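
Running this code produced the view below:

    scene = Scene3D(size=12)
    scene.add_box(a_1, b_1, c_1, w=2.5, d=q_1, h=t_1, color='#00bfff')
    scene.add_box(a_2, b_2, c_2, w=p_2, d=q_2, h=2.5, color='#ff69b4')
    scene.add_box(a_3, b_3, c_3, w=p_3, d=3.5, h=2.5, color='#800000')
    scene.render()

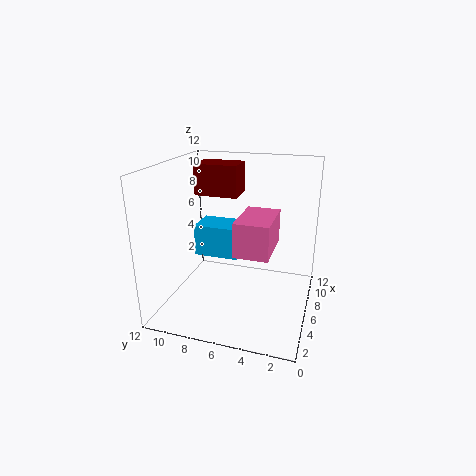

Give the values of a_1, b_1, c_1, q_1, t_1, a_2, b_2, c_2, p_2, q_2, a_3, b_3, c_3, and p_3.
a_1 = 4; b_1 = 5.5; c_1 = 5; q_1 = 3.5; t_1 = 2.5; a_2 = 1.5; b_2 = 2.5; c_2 = 6.5; p_2 = 4; q_2 = 2.5; a_3 = 5.5; b_3 = 6; c_3 = 9.5; p_3 = 2.5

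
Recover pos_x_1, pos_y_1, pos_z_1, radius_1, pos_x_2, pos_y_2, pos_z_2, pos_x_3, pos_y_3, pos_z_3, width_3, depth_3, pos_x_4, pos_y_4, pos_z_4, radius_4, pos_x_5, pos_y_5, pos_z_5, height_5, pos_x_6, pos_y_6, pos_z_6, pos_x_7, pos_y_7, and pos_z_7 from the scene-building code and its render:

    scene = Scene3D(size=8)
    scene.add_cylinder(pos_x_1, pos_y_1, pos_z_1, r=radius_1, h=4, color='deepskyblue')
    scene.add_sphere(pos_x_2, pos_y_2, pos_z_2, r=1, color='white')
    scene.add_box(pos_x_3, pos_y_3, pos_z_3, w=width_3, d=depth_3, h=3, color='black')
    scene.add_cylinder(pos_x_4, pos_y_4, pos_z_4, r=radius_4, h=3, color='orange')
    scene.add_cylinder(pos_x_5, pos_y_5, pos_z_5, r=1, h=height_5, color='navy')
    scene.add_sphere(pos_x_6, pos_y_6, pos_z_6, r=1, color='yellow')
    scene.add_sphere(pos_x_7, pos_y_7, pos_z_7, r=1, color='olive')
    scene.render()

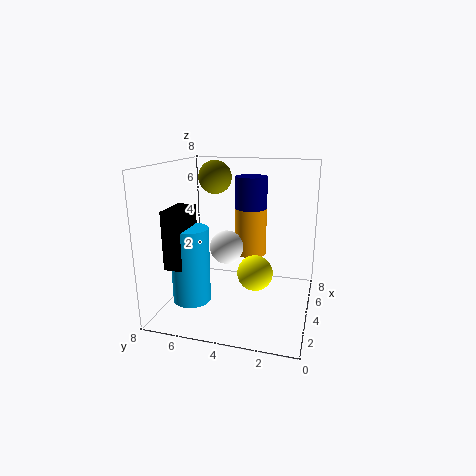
pos_x_1 = 2
pos_y_1 = 6
pos_z_1 = 1
radius_1 = 1
pos_x_2 = 5
pos_y_2 = 5
pos_z_2 = 3
pos_x_3 = 1
pos_y_3 = 6
pos_z_3 = 3
width_3 = 2
depth_3 = 1
pos_x_4 = 7
pos_y_4 = 4
pos_z_4 = 2
radius_4 = 1
pos_x_5 = 7
pos_y_5 = 4
pos_z_5 = 5
height_5 = 2
pos_x_6 = 4
pos_y_6 = 3
pos_z_6 = 2
pos_x_7 = 6
pos_y_7 = 6
pos_z_7 = 7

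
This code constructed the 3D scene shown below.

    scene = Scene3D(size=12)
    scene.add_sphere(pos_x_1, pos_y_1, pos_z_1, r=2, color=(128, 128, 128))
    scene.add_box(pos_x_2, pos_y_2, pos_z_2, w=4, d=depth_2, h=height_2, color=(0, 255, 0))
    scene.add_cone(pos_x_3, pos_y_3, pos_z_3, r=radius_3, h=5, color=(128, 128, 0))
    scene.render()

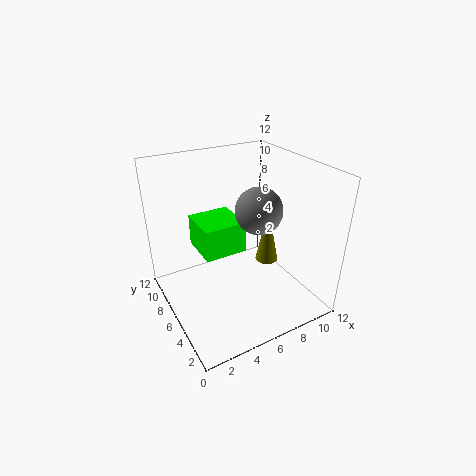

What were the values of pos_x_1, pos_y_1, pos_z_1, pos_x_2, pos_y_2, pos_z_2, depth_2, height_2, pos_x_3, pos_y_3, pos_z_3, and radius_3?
pos_x_1 = 8; pos_y_1 = 6; pos_z_1 = 8; pos_x_2 = 4; pos_y_2 = 8; pos_z_2 = 3; depth_2 = 4; height_2 = 3; pos_x_3 = 9; pos_y_3 = 6; pos_z_3 = 3; radius_3 = 1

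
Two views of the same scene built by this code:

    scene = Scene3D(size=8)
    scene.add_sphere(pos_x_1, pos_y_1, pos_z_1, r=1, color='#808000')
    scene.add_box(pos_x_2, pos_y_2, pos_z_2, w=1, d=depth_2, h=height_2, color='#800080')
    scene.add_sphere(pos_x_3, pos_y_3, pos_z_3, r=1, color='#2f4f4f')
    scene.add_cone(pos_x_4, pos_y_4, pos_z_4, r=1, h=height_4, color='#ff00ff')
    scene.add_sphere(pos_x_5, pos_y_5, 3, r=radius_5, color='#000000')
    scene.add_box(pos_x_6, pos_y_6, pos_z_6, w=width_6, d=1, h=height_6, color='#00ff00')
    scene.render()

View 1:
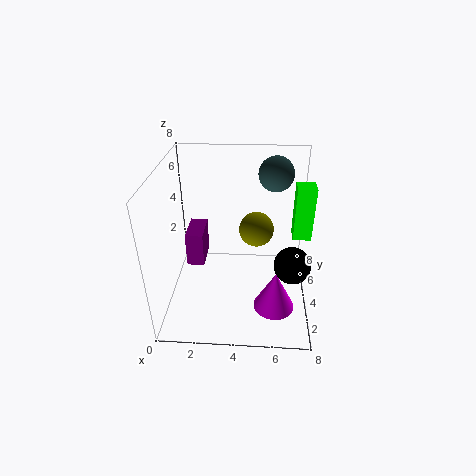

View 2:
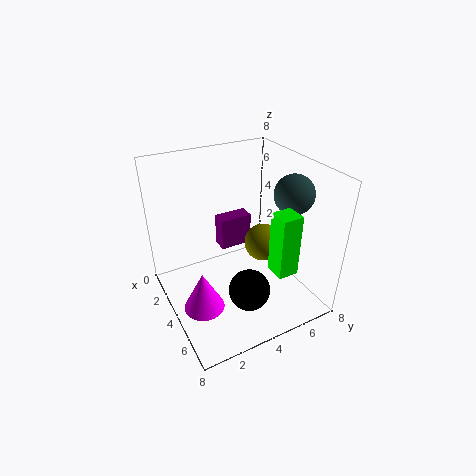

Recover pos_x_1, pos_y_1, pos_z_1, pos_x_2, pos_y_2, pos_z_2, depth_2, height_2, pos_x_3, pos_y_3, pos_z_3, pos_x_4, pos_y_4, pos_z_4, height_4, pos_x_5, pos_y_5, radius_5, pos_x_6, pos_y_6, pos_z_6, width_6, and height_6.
pos_x_1 = 5; pos_y_1 = 5; pos_z_1 = 4; pos_x_2 = 1; pos_y_2 = 4; pos_z_2 = 2; depth_2 = 2; height_2 = 2; pos_x_3 = 6; pos_y_3 = 6; pos_z_3 = 7; pos_x_4 = 6; pos_y_4 = 1; pos_z_4 = 2; height_4 = 2; pos_x_5 = 7; pos_y_5 = 3; radius_5 = 1; pos_x_6 = 7; pos_y_6 = 4; pos_z_6 = 4; width_6 = 1; height_6 = 3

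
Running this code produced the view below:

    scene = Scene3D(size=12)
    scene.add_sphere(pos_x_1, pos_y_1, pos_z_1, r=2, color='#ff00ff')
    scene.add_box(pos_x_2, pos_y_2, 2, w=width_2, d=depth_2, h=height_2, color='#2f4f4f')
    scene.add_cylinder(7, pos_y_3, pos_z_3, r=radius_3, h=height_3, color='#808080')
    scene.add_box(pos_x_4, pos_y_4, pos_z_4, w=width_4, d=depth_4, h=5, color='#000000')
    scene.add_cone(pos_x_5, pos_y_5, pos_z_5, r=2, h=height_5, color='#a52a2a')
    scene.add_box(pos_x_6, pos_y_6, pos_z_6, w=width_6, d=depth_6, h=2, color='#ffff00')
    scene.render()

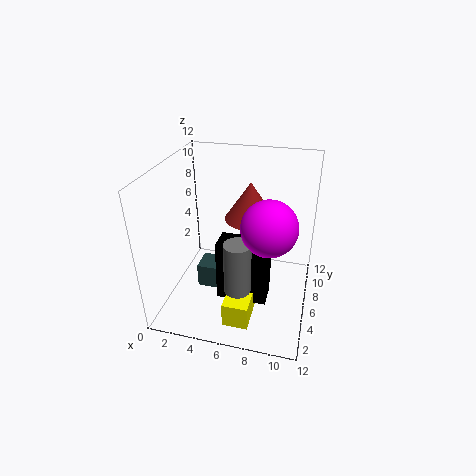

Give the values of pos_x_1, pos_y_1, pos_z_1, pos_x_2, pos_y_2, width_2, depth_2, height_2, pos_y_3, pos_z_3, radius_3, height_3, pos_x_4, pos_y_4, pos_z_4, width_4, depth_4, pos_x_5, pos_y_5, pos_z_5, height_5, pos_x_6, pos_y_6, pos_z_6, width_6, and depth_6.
pos_x_1 = 9, pos_y_1 = 3, pos_z_1 = 9, pos_x_2 = 3, pos_y_2 = 4, width_2 = 2, depth_2 = 2, height_2 = 2, pos_y_3 = 2, pos_z_3 = 4, radius_3 = 1, height_3 = 4, pos_x_4 = 5, pos_y_4 = 3, pos_z_4 = 2, width_4 = 4, depth_4 = 2, pos_x_5 = 7, pos_y_5 = 6, pos_z_5 = 8, height_5 = 3, pos_x_6 = 6, pos_y_6 = 1, pos_z_6 = 1, width_6 = 2, depth_6 = 4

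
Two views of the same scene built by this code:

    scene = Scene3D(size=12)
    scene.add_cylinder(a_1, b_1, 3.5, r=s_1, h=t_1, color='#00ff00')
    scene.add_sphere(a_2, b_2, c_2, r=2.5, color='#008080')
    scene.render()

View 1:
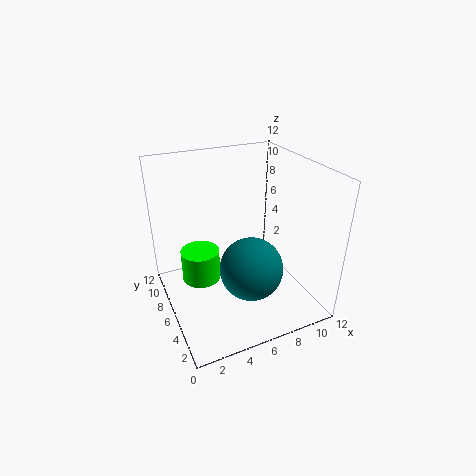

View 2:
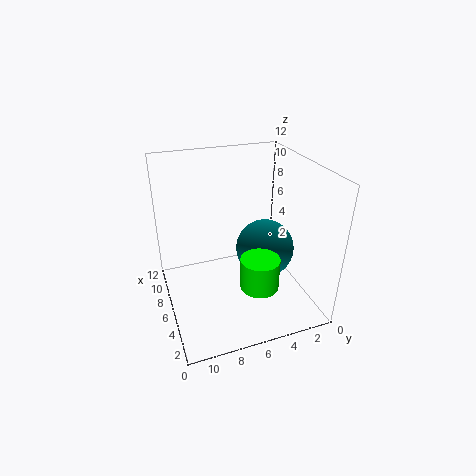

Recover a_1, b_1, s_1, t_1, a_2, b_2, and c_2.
a_1 = 2.5, b_1 = 5.5, s_1 = 1.5, t_1 = 2.5, a_2 = 6, b_2 = 3.5, c_2 = 4.5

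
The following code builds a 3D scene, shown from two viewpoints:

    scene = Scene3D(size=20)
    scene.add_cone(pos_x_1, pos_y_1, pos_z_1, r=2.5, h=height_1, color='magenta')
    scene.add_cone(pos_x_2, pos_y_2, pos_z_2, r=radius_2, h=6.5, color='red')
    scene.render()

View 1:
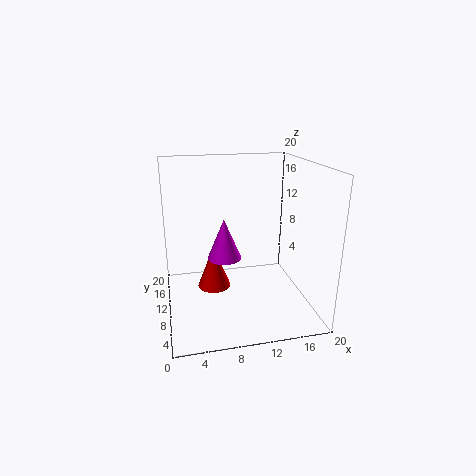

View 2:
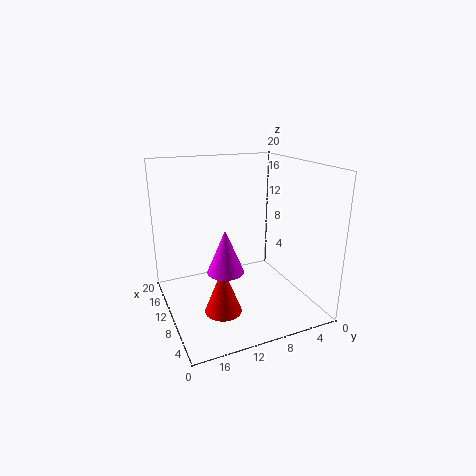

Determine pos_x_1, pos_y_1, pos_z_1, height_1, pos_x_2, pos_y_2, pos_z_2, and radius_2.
pos_x_1 = 8.5, pos_y_1 = 12.5, pos_z_1 = 6, height_1 = 6, pos_x_2 = 7, pos_y_2 = 13.5, pos_z_2 = 1, radius_2 = 2.5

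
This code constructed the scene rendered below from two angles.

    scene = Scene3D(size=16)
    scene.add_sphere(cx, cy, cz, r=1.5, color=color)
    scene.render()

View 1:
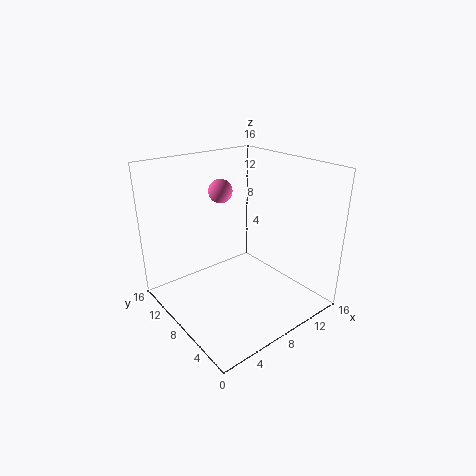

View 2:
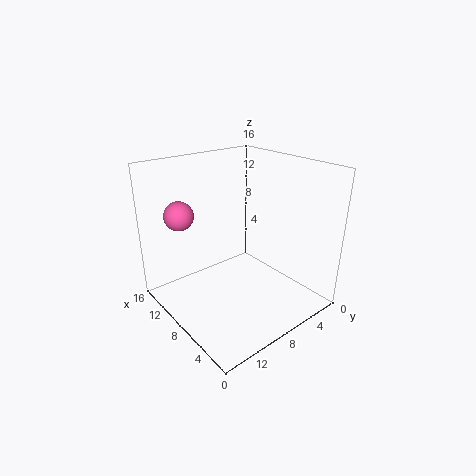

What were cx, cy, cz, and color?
cx = 10; cy = 14; cz = 11.5; color = 'hotpink'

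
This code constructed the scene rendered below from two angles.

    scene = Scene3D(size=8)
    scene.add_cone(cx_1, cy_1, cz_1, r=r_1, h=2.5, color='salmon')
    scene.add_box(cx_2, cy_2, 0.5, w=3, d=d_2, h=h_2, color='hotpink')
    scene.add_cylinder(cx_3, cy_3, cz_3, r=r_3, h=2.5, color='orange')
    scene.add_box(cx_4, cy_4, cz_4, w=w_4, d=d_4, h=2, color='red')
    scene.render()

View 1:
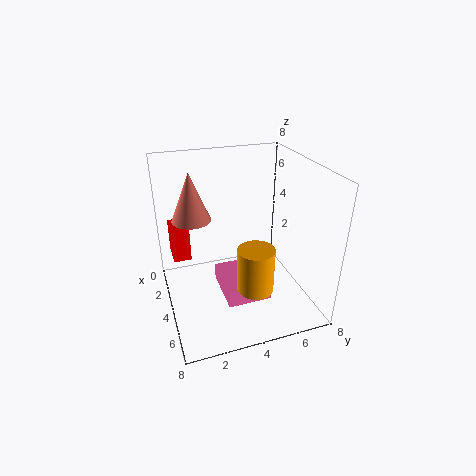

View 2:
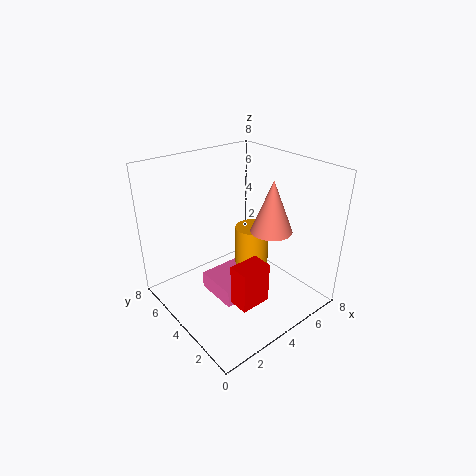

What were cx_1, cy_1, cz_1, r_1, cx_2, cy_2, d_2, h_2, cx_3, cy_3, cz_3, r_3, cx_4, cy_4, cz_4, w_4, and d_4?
cx_1 = 4, cy_1 = 1.5, cz_1 = 5.5, r_1 = 1, cx_2 = 2.5, cy_2 = 3, d_2 = 2.5, h_2 = 1, cx_3 = 5.5, cy_3 = 4.5, cz_3 = 1.5, r_3 = 1, cx_4 = 1.5, cy_4 = 0.5, cz_4 = 2.5, w_4 = 1.5, d_4 = 1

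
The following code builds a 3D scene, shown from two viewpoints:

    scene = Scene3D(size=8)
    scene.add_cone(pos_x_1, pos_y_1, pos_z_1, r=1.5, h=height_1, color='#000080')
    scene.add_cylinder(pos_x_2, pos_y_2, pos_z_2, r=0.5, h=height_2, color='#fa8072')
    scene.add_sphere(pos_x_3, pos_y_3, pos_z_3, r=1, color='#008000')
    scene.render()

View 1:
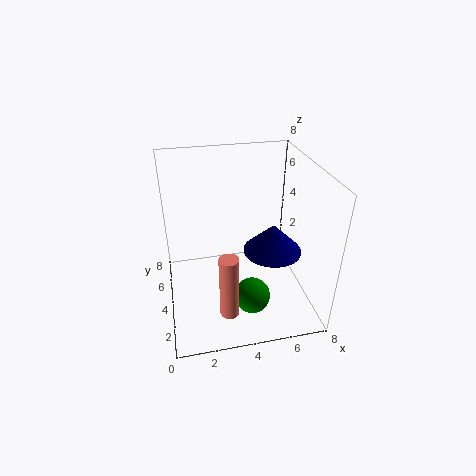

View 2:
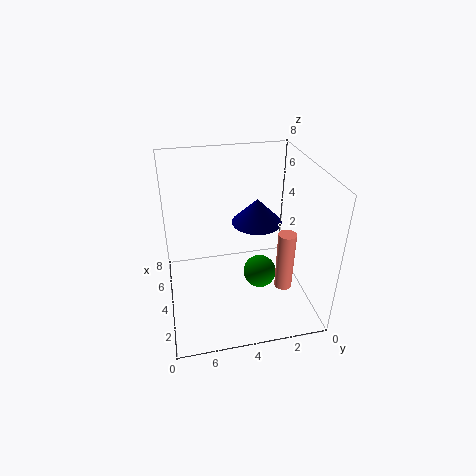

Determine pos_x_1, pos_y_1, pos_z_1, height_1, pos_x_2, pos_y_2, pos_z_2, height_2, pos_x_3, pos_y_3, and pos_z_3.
pos_x_1 = 5.5; pos_y_1 = 2.5; pos_z_1 = 4; height_1 = 1.5; pos_x_2 = 3; pos_y_2 = 1.5; pos_z_2 = 1; height_2 = 3.5; pos_x_3 = 4.5; pos_y_3 = 2.5; pos_z_3 = 1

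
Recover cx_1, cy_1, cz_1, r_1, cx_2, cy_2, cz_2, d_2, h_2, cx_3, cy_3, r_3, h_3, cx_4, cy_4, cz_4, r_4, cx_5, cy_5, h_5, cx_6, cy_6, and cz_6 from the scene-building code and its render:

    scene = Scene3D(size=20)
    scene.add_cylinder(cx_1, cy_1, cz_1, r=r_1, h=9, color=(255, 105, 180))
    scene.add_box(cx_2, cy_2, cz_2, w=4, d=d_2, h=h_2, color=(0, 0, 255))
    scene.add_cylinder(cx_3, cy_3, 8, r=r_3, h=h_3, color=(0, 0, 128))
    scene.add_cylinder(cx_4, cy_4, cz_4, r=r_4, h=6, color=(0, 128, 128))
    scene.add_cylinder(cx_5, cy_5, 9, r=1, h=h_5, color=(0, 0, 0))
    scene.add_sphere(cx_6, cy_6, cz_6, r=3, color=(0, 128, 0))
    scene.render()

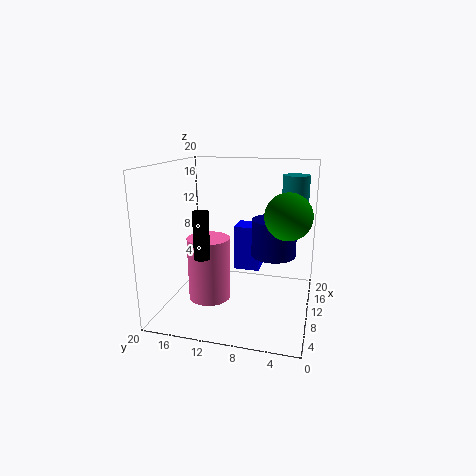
cx_1 = 9, cy_1 = 14, cz_1 = 1, r_1 = 3, cx_2 = 15, cy_2 = 8, cz_2 = 3, d_2 = 4, h_2 = 7, cx_3 = 10, cy_3 = 5, r_3 = 3, h_3 = 5, cx_4 = 17, cy_4 = 3, cz_4 = 12, r_4 = 2, cx_5 = 4, cy_5 = 13, h_5 = 6, cx_6 = 8, cy_6 = 3, cz_6 = 14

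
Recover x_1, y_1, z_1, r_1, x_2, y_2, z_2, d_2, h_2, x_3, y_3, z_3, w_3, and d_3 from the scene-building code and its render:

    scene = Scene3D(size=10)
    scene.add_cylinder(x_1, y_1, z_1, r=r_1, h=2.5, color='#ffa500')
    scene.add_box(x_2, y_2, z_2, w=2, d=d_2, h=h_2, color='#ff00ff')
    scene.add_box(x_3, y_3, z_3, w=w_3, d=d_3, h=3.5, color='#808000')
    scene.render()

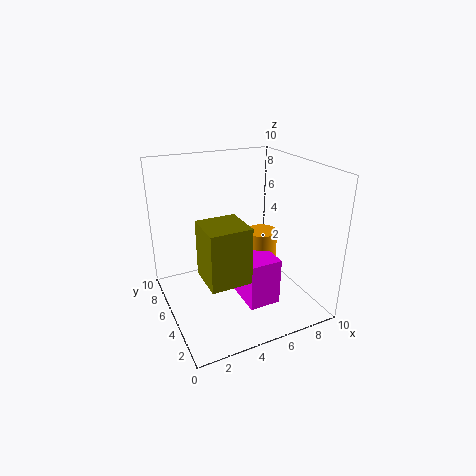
x_1 = 6, y_1 = 3.5, z_1 = 3.5, r_1 = 1, x_2 = 4, y_2 = 1, z_2 = 2, d_2 = 2.5, h_2 = 3, x_3 = 1.5, y_3 = 1, z_3 = 4, w_3 = 2.5, d_3 = 2.5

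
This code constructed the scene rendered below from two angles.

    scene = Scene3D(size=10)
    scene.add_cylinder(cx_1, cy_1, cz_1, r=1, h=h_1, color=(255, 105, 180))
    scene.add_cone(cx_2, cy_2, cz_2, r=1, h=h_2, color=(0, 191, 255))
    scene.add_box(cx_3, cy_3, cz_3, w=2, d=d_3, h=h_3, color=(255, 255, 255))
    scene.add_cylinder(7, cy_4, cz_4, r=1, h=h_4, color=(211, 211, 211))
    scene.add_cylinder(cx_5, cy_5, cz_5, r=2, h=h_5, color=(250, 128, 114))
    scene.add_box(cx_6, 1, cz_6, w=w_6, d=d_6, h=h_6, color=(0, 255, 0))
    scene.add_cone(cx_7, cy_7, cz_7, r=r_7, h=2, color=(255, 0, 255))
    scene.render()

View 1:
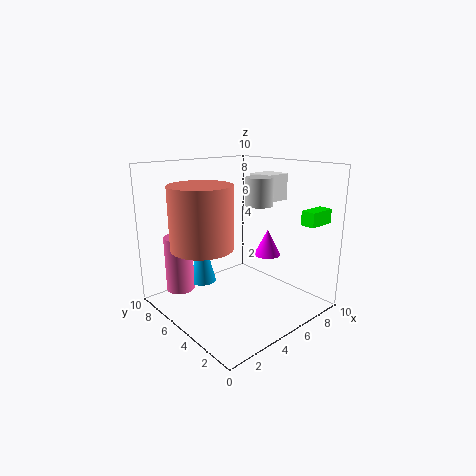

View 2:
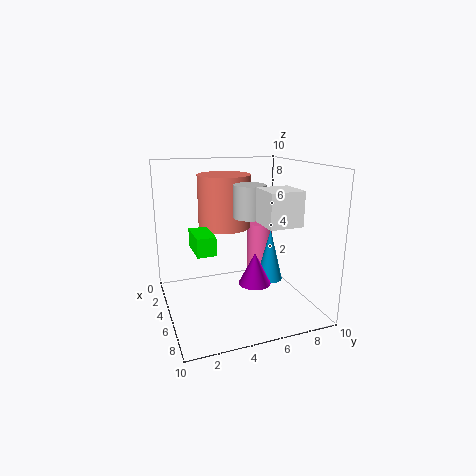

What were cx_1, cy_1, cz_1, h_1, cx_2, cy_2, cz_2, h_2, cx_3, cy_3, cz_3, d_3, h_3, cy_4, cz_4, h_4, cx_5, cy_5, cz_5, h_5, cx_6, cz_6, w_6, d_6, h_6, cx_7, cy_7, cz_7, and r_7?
cx_1 = 2
cy_1 = 8
cz_1 = 1
h_1 = 4
cx_2 = 4
cy_2 = 8
cz_2 = 1
h_2 = 4
cx_3 = 8
cy_3 = 5
cz_3 = 7
d_3 = 2
h_3 = 2
cy_4 = 5
cz_4 = 7
h_4 = 2
cx_5 = 2
cy_5 = 5
cz_5 = 5
h_5 = 4
cx_6 = 8
cz_6 = 6
w_6 = 2
d_6 = 1
h_6 = 1
cx_7 = 8
cy_7 = 5
cz_7 = 3
r_7 = 1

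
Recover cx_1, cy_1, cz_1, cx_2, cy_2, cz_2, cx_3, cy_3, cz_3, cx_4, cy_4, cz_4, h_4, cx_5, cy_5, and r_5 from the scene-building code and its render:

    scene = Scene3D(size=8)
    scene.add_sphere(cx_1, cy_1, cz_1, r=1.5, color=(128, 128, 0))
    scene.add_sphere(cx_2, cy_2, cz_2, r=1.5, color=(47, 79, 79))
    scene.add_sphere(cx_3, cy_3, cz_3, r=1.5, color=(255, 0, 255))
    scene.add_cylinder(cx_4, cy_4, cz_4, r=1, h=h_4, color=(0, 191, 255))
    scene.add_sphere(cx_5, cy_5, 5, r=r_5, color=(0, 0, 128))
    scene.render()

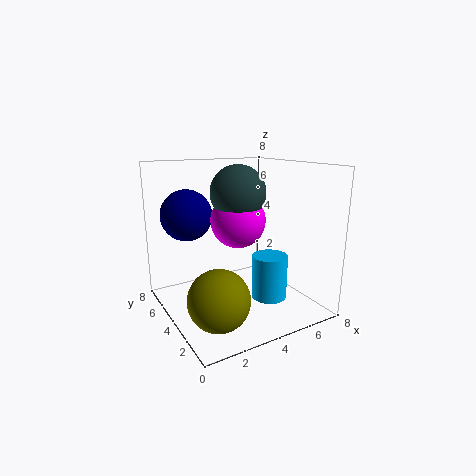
cx_1 = 1.5
cy_1 = 1.5
cz_1 = 2
cx_2 = 4
cy_2 = 4
cz_2 = 6.5
cx_3 = 4
cy_3 = 4
cz_3 = 5
cx_4 = 5.5
cy_4 = 3
cz_4 = 0.5
h_4 = 2.5
cx_5 = 2
cy_5 = 6.5
r_5 = 1.5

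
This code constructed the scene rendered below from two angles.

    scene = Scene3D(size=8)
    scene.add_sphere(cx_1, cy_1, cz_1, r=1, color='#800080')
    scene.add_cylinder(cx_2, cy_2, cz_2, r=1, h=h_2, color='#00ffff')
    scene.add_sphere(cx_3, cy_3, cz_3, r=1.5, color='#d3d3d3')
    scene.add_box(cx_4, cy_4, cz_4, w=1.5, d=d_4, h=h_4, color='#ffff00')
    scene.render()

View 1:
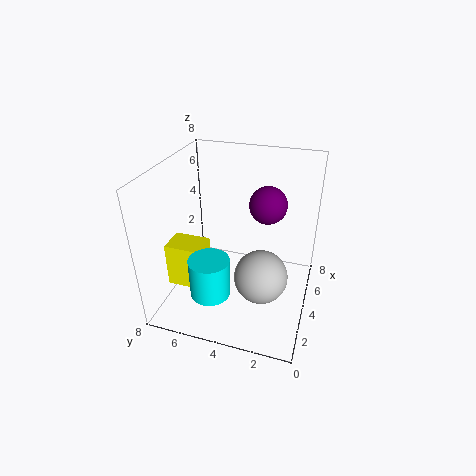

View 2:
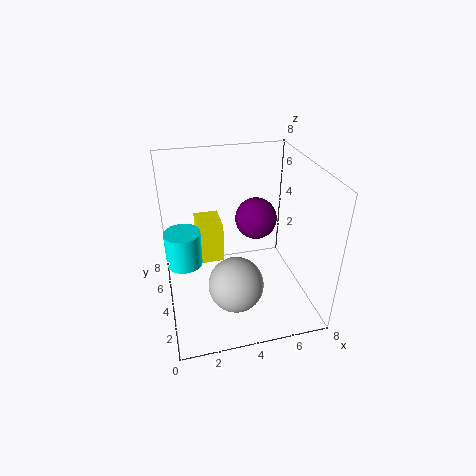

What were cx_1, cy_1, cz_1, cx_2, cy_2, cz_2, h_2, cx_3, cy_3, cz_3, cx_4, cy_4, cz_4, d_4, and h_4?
cx_1 = 4.5
cy_1 = 2.5
cz_1 = 6
cx_2 = 1
cy_2 = 4.5
cz_2 = 2.5
h_2 = 2
cx_3 = 3.5
cy_3 = 2.5
cz_3 = 2
cx_4 = 2
cy_4 = 5.5
cz_4 = 1.5
d_4 = 2
h_4 = 2.5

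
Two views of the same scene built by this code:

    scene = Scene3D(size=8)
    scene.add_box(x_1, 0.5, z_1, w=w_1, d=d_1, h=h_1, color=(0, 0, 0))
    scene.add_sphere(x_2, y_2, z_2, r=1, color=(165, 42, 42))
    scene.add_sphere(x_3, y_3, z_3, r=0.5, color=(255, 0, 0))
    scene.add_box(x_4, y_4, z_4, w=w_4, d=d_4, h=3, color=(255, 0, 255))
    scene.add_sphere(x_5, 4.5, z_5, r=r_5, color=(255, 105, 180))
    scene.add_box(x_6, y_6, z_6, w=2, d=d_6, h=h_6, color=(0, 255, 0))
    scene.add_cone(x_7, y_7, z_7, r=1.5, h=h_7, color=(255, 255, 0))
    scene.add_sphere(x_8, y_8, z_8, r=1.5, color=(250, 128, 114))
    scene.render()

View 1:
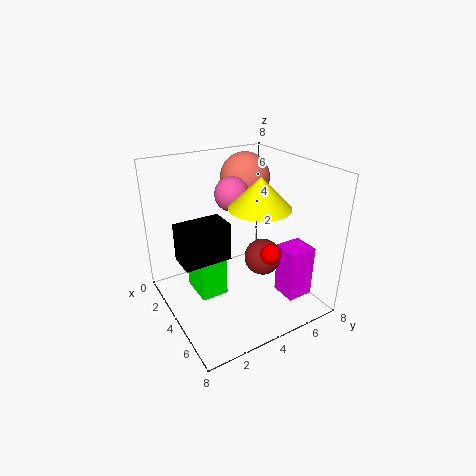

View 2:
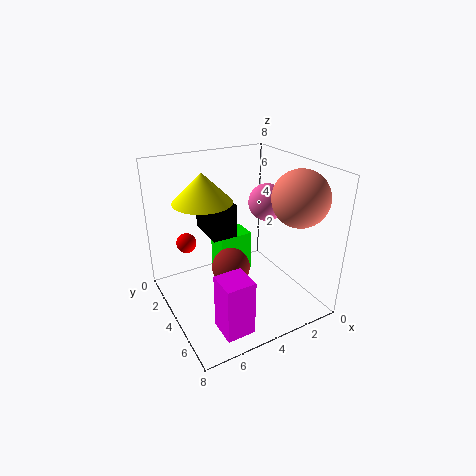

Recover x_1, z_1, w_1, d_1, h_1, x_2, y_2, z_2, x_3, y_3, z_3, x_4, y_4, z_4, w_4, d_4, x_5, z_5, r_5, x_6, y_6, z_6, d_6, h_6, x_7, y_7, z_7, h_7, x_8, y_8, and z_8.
x_1 = 3.5
z_1 = 3.5
w_1 = 1.5
d_1 = 2.5
h_1 = 2
x_2 = 5
y_2 = 5
z_2 = 3
x_3 = 7
y_3 = 4
z_3 = 4.5
x_4 = 5
y_4 = 6
z_4 = 0.5
w_4 = 1.5
d_4 = 1.5
x_5 = 2.5
z_5 = 6
r_5 = 1
x_6 = 2.5
y_6 = 1.5
z_6 = 1
d_6 = 1.5
h_6 = 2.5
x_7 = 6
y_7 = 4
z_7 = 6.5
h_7 = 1.5
x_8 = 1.5
y_8 = 6
z_8 = 6.5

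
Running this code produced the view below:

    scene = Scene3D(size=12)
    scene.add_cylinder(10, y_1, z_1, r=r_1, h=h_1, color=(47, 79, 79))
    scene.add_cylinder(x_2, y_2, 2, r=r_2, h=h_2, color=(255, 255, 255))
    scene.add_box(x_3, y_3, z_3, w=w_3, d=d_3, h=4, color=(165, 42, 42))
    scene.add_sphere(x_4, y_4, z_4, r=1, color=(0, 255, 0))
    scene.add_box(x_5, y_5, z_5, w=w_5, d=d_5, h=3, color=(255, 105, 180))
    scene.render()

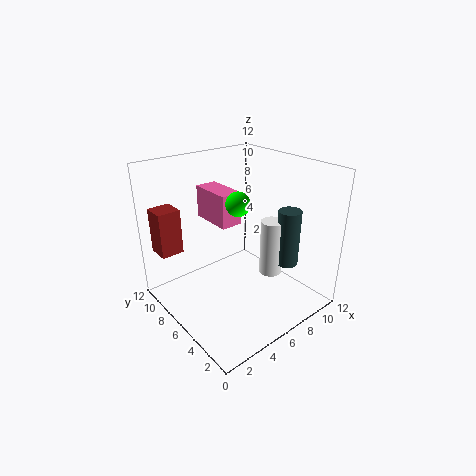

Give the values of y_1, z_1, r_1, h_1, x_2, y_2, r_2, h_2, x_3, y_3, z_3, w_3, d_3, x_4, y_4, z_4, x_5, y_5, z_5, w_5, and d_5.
y_1 = 4
z_1 = 3
r_1 = 1
h_1 = 5
x_2 = 9
y_2 = 5
r_2 = 1
h_2 = 5
x_3 = 1
y_3 = 10
z_3 = 4
w_3 = 2
d_3 = 2
x_4 = 6
y_4 = 6
z_4 = 9
x_5 = 6
y_5 = 8
z_5 = 6
w_5 = 2
d_5 = 4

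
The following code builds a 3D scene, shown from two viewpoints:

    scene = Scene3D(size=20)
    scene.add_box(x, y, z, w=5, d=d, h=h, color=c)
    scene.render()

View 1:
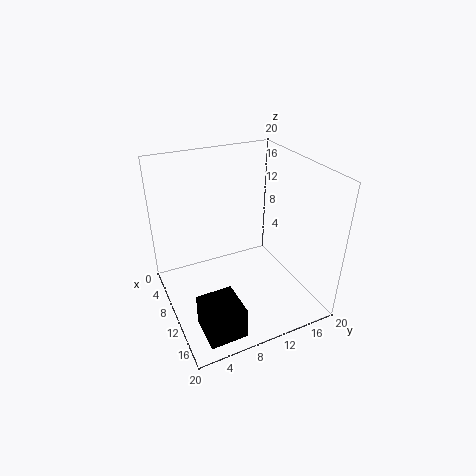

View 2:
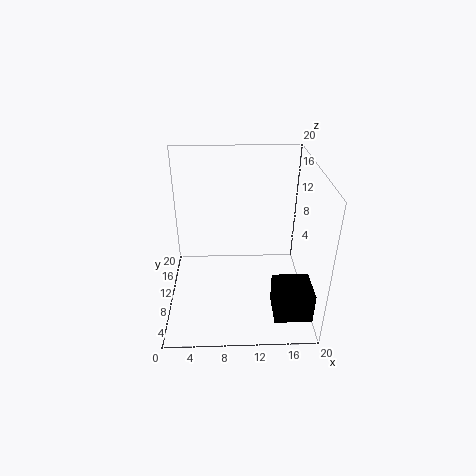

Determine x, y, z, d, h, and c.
x = 14.5; y = 2; z = 1.75; d = 4.75; h = 4.25; c = 'black'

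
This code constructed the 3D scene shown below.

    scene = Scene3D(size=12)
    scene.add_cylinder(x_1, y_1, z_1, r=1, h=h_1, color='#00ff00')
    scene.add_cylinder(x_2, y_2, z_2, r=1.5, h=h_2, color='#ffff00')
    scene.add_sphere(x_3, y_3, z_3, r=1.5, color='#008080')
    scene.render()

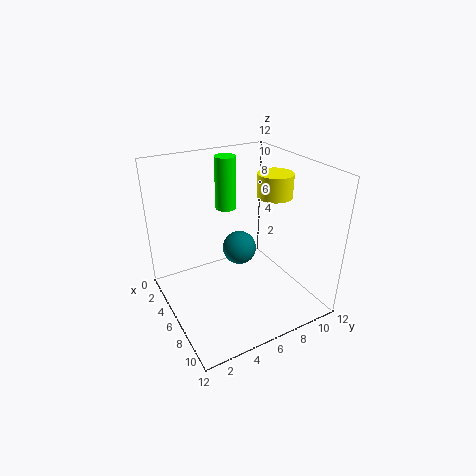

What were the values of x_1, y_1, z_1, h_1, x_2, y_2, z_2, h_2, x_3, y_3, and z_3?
x_1 = 1
y_1 = 7.5
z_1 = 6.5
h_1 = 5
x_2 = 6
y_2 = 9.5
z_2 = 9
h_2 = 2
x_3 = 4.5
y_3 = 7
z_3 = 4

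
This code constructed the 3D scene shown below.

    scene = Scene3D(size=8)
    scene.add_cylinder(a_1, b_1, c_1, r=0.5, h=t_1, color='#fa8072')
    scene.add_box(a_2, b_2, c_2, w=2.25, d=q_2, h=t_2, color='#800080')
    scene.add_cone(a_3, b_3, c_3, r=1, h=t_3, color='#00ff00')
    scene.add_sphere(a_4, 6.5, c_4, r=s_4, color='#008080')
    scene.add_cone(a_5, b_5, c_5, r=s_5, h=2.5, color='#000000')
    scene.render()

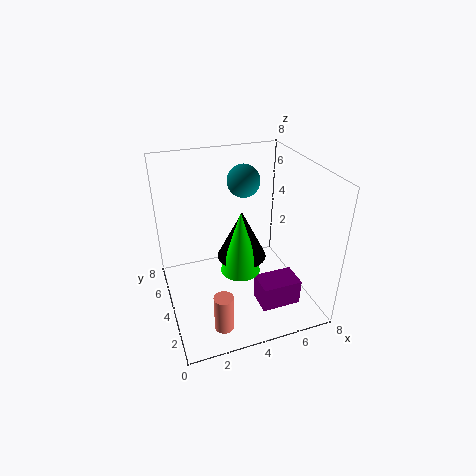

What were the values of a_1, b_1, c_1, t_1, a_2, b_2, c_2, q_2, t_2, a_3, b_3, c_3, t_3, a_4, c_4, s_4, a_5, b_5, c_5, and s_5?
a_1 = 2.25; b_1 = 1.25; c_1 = 0.5; t_1 = 2; a_2 = 4.75; b_2 = 1.75; c_2 = 0.25; q_2 = 1.5; t_2 = 1.5; a_3 = 3.5; b_3 = 2.25; c_3 = 3.25; t_3 = 3.25; a_4 = 5.25; c_4 = 6.25; s_4 = 1; a_5 = 3.75; b_5 = 2.75; c_5 = 3.75; s_5 = 1.25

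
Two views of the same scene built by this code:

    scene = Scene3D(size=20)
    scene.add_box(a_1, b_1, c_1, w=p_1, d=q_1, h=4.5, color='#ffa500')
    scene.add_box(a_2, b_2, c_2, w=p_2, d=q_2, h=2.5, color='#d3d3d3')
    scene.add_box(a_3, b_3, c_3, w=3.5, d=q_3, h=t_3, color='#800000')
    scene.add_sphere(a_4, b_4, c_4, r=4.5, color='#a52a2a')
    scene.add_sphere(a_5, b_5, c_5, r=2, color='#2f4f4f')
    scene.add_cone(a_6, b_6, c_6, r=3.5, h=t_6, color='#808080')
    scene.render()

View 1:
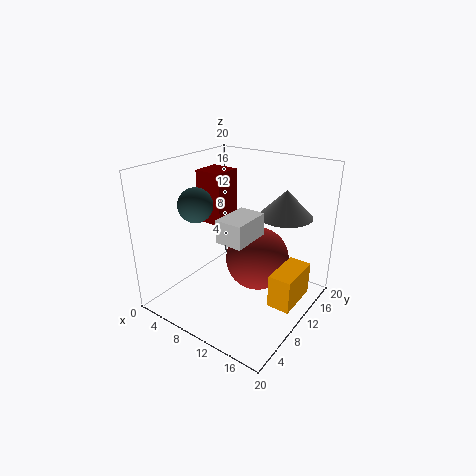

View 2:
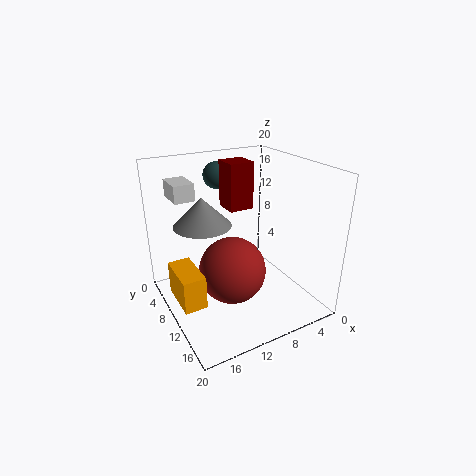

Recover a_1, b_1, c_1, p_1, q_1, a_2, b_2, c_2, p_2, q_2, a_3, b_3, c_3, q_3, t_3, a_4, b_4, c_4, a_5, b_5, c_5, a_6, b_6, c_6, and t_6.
a_1 = 16.5, b_1 = 7.5, c_1 = 3, p_1 = 3, q_1 = 6, a_2 = 14, b_2 = 0.5, c_2 = 14.5, p_2 = 3, q_2 = 4.5, a_3 = 7, b_3 = 5.5, c_3 = 13.5, q_3 = 3.5, t_3 = 6.5, a_4 = 12, b_4 = 12, c_4 = 6.5, a_5 = 9.5, b_5 = 2.5, c_5 = 17, a_6 = 16, b_6 = 12, c_6 = 14, t_6 = 3.5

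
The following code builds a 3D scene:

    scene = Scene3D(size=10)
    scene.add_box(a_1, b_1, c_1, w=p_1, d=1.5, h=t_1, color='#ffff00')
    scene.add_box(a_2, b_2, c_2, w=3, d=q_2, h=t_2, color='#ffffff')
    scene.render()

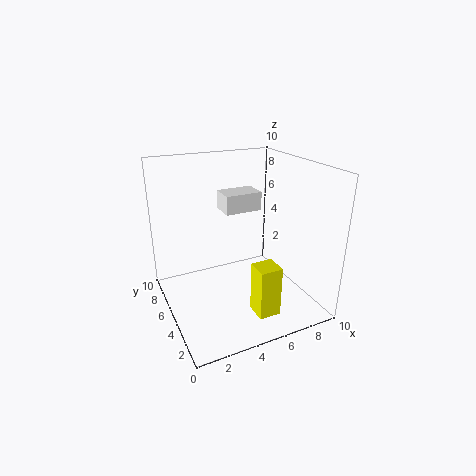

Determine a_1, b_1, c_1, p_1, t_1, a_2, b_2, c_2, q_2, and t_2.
a_1 = 5; b_1 = 1.5; c_1 = 0.5; p_1 = 1.5; t_1 = 3.5; a_2 = 5.5; b_2 = 8; c_2 = 5.5; q_2 = 2; t_2 = 1.5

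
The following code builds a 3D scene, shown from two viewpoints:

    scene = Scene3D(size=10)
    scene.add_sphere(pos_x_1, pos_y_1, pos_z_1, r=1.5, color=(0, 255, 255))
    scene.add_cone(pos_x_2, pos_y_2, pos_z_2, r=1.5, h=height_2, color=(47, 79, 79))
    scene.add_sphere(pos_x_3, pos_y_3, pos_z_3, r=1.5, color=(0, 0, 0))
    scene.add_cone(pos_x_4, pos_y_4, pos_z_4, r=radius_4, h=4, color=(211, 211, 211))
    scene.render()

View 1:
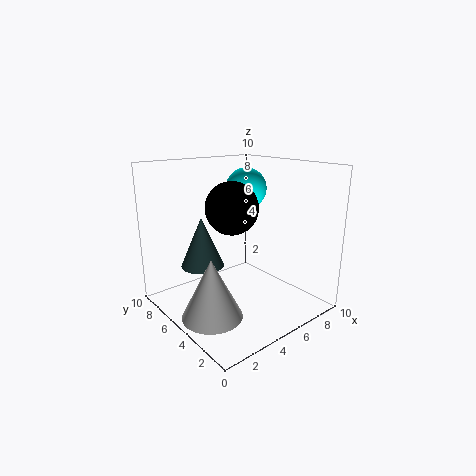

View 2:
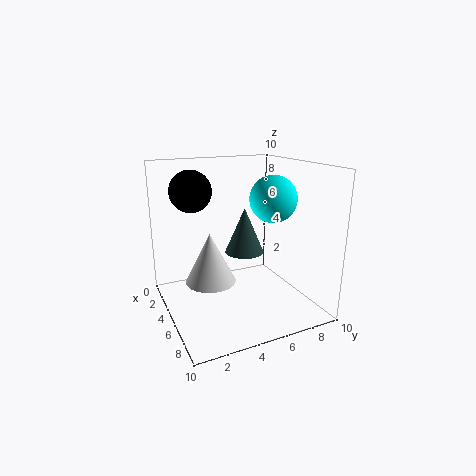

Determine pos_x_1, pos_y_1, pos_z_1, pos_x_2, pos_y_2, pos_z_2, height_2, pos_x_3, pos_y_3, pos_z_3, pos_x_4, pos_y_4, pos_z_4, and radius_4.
pos_x_1 = 7
pos_y_1 = 6.5
pos_z_1 = 8
pos_x_2 = 3
pos_y_2 = 6.5
pos_z_2 = 3
height_2 = 3.5
pos_x_3 = 2.5
pos_y_3 = 2.5
pos_z_3 = 8
pos_x_4 = 2
pos_y_4 = 4
pos_z_4 = 0.5
radius_4 = 2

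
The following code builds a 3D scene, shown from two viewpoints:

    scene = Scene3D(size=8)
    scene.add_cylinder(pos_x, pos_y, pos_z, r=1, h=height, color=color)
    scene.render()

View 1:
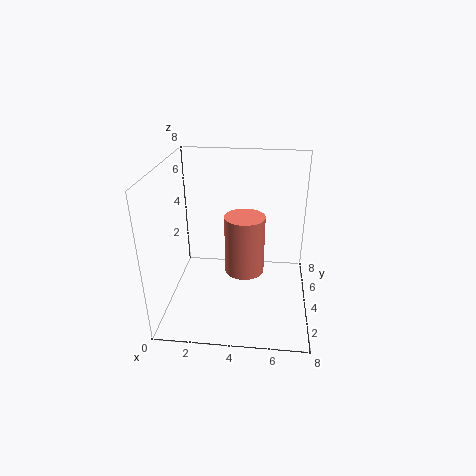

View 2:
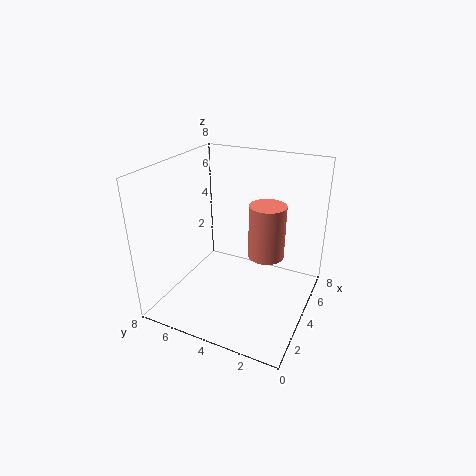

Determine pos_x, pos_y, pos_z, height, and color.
pos_x = 4.5, pos_y = 2.5, pos_z = 3, height = 3, color = 'salmon'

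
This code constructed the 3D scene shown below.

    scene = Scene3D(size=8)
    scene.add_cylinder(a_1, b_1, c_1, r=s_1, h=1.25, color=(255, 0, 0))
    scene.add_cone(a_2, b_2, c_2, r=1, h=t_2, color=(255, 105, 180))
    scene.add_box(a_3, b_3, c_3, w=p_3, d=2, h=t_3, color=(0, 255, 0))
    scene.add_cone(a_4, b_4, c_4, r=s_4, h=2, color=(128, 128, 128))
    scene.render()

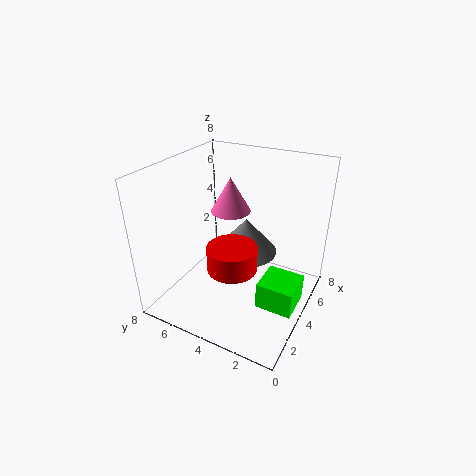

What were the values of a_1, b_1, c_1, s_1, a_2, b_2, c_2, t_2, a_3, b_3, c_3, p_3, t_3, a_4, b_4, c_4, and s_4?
a_1 = 2, b_1 = 3.25, c_1 = 3.5, s_1 = 1.25, a_2 = 3.25, b_2 = 4, c_2 = 6, t_2 = 1.75, a_3 = 2.75, b_3 = 0.25, c_3 = 0.75, p_3 = 2, t_3 = 1.5, a_4 = 4.5, b_4 = 3.75, c_4 = 3, s_4 = 1.75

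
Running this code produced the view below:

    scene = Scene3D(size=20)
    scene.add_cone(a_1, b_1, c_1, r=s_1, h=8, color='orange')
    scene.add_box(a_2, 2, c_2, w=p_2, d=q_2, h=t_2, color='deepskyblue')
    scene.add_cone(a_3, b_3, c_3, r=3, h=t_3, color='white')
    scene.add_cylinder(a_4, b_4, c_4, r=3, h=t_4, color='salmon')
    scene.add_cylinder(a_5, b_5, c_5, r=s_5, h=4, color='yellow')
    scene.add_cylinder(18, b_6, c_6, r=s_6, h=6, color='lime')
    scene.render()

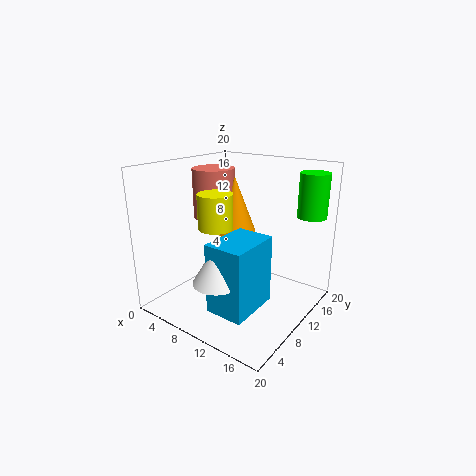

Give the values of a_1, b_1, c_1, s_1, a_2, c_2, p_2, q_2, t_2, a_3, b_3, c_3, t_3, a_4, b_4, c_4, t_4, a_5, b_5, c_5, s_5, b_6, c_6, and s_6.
a_1 = 8; b_1 = 12; c_1 = 10; s_1 = 3; a_2 = 11; c_2 = 3; p_2 = 5; q_2 = 7; t_2 = 9; a_3 = 12; b_3 = 3; c_3 = 7; t_3 = 5; a_4 = 5; b_4 = 11; c_4 = 12; t_4 = 7; a_5 = 12; b_5 = 3; c_5 = 14; s_5 = 2; b_6 = 16; c_6 = 13; s_6 = 2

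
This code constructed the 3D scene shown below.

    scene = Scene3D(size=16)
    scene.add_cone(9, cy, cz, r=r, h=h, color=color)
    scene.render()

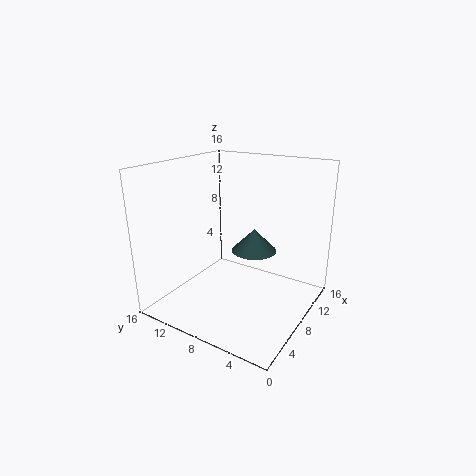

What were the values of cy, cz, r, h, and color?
cy = 6.5; cz = 6.5; r = 2.5; h = 2.5; color = 'darkslategray'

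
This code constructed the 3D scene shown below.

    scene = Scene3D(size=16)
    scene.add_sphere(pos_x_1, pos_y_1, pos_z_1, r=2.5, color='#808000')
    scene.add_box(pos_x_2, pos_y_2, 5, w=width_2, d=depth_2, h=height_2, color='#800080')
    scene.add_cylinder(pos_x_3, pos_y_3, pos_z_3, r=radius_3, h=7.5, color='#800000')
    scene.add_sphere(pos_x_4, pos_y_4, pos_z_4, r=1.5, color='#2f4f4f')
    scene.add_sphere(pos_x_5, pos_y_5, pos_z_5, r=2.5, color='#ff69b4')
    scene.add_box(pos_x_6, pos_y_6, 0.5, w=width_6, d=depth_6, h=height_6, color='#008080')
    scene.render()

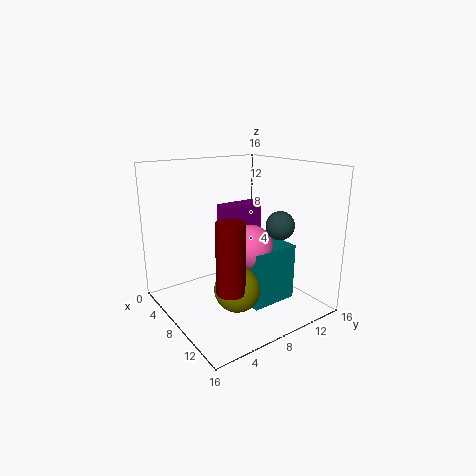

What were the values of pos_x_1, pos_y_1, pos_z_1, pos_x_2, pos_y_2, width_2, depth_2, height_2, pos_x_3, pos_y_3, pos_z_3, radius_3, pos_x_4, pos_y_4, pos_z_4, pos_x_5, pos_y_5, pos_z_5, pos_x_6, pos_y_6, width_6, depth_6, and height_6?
pos_x_1 = 10, pos_y_1 = 6.5, pos_z_1 = 3, pos_x_2 = 2, pos_y_2 = 9, width_2 = 2, depth_2 = 5.5, height_2 = 5.5, pos_x_3 = 11, pos_y_3 = 5, pos_z_3 = 3.5, radius_3 = 1.5, pos_x_4 = 12, pos_y_4 = 10.5, pos_z_4 = 10, pos_x_5 = 9, pos_y_5 = 9, pos_z_5 = 7, pos_x_6 = 7, pos_y_6 = 8, width_6 = 4.5, depth_6 = 5.5, height_6 = 6.5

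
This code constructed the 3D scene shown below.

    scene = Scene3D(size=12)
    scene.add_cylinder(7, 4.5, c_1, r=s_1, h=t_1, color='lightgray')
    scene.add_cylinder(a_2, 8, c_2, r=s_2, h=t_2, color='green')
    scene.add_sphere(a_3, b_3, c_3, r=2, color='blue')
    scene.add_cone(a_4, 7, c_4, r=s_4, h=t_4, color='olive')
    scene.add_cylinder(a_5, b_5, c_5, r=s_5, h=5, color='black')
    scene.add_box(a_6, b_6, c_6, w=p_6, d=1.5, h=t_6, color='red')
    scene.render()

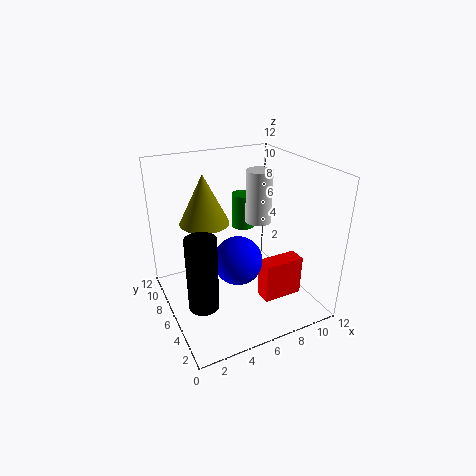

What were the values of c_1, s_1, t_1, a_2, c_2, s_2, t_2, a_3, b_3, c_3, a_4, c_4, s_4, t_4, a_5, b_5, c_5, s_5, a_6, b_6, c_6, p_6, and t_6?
c_1 = 8; s_1 = 1; t_1 = 4; a_2 = 7.5; c_2 = 6; s_2 = 1; t_2 = 3; a_3 = 5.5; b_3 = 5; c_3 = 4.5; a_4 = 3.5; c_4 = 7.5; s_4 = 2; t_4 = 4; a_5 = 1; b_5 = 1; c_5 = 4.5; s_5 = 1; a_6 = 7.5; b_6 = 3.5; c_6 = 0.5; p_6 = 3.5; t_6 = 3.5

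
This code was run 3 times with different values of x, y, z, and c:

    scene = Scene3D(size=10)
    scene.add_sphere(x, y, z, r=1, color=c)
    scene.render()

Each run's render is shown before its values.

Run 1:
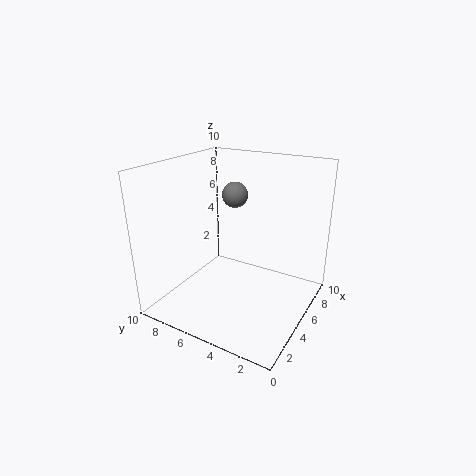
x = 8, y = 7, z = 7, c = 'gray'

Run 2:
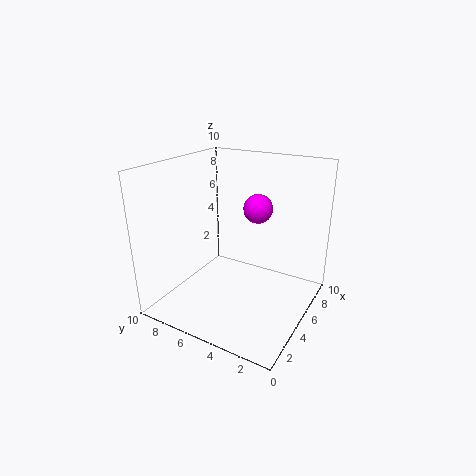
x = 6, y = 4, z = 7, c = 'magenta'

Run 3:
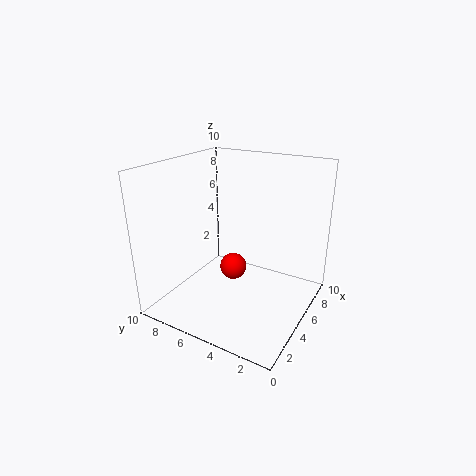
x = 6, y = 6, z = 2, c = 'red'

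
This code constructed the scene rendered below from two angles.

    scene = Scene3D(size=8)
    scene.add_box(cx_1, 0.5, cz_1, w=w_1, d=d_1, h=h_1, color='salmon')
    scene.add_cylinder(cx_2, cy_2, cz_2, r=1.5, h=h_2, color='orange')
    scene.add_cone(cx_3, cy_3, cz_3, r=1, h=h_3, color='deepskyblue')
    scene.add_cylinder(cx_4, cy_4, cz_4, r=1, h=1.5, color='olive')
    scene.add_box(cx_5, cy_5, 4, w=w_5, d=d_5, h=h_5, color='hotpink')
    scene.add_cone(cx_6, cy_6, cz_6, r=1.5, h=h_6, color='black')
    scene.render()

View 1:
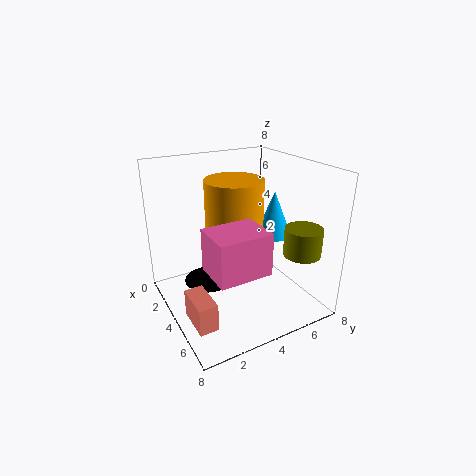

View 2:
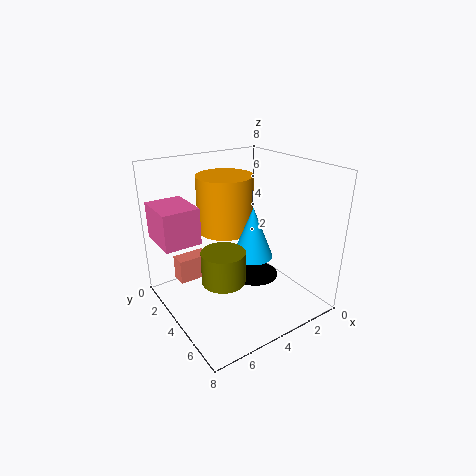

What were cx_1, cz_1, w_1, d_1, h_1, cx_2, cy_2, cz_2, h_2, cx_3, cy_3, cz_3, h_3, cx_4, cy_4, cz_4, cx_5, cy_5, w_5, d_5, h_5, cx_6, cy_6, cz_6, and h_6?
cx_1 = 4.5; cz_1 = 0.5; w_1 = 2; d_1 = 1; h_1 = 1.5; cx_2 = 4.5; cy_2 = 3.5; cz_2 = 4.5; h_2 = 3; cx_3 = 4.5; cy_3 = 6; cz_3 = 4; h_3 = 2.5; cx_4 = 6.5; cy_4 = 6.5; cz_4 = 3.5; cx_5 = 6; cy_5 = 1; w_5 = 2; d_5 = 2.5; h_5 = 2; cx_6 = 2; cy_6 = 3; cz_6 = 0.5; h_6 = 1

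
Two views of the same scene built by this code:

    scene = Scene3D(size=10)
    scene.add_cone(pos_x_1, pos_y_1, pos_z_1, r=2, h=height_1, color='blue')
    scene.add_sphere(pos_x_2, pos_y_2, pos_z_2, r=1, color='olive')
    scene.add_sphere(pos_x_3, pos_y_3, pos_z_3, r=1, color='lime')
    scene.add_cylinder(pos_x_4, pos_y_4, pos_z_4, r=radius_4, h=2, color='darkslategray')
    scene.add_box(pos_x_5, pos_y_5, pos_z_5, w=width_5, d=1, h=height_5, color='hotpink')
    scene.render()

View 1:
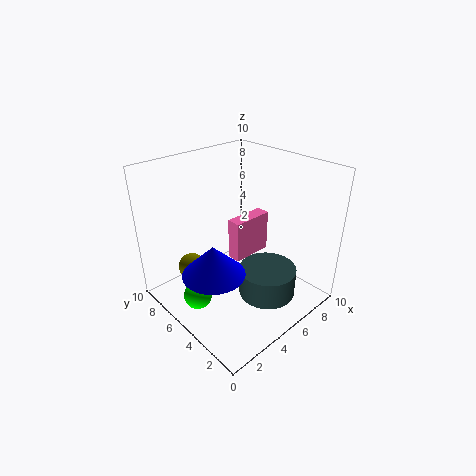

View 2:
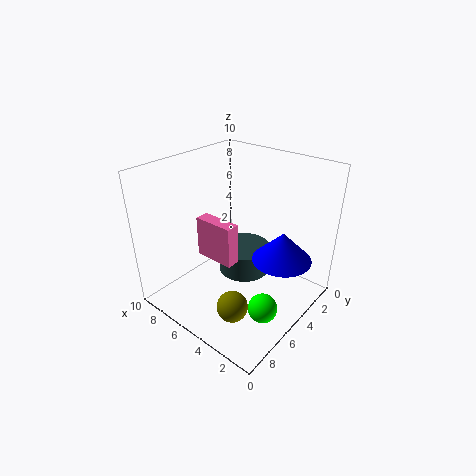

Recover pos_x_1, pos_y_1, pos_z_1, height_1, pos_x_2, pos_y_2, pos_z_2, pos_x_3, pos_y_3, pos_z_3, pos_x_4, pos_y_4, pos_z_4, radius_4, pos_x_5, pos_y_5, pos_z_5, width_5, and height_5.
pos_x_1 = 2; pos_y_1 = 4; pos_z_1 = 4; height_1 = 2; pos_x_2 = 3; pos_y_2 = 8; pos_z_2 = 2; pos_x_3 = 2; pos_y_3 = 6; pos_z_3 = 1; pos_x_4 = 6; pos_y_4 = 3; pos_z_4 = 1; radius_4 = 2; pos_x_5 = 5; pos_y_5 = 5; pos_z_5 = 3; width_5 = 3; height_5 = 3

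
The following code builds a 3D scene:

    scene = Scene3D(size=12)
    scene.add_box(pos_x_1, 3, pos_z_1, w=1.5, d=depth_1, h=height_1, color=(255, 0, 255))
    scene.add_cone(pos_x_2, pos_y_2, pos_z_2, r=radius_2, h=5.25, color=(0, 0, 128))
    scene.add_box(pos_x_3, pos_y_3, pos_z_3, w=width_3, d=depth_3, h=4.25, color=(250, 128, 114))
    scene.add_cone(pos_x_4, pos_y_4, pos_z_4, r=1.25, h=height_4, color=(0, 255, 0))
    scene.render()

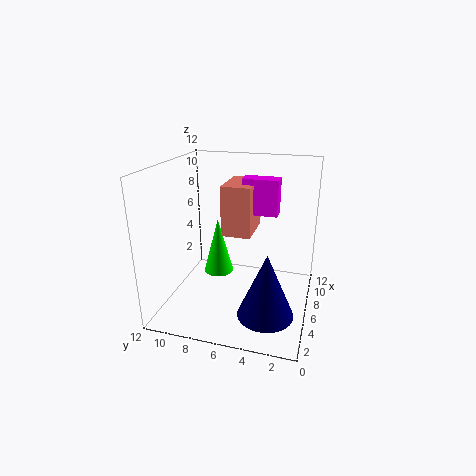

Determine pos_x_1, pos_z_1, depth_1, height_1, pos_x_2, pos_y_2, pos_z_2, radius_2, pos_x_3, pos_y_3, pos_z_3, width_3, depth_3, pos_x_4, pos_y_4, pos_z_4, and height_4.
pos_x_1 = 7; pos_z_1 = 7.75; depth_1 = 3; height_1 = 3; pos_x_2 = 3.5; pos_y_2 = 3; pos_z_2 = 0.75; radius_2 = 2.25; pos_x_3 = 6; pos_y_3 = 5; pos_z_3 = 6; width_3 = 4; depth_3 = 2.5; pos_x_4 = 6; pos_y_4 = 7.75; pos_z_4 = 2.75; height_4 = 4.75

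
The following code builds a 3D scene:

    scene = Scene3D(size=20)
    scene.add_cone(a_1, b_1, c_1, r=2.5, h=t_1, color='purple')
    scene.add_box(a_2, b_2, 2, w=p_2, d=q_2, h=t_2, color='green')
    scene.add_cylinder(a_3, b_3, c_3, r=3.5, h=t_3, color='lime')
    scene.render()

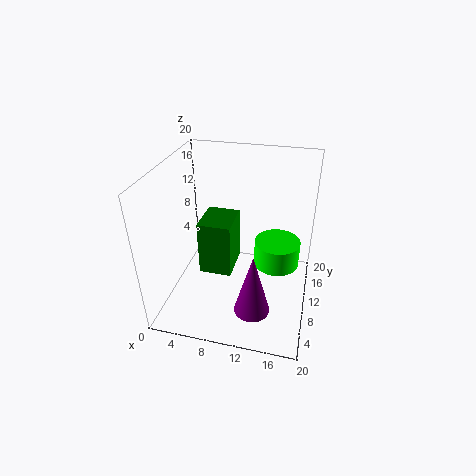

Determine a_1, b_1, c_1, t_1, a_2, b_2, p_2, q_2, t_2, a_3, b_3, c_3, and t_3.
a_1 = 13
b_1 = 6
c_1 = 1
t_1 = 9
a_2 = 3.5
b_2 = 11
p_2 = 5
q_2 = 6
t_2 = 8.5
a_3 = 15
b_3 = 15
c_3 = 3
t_3 = 4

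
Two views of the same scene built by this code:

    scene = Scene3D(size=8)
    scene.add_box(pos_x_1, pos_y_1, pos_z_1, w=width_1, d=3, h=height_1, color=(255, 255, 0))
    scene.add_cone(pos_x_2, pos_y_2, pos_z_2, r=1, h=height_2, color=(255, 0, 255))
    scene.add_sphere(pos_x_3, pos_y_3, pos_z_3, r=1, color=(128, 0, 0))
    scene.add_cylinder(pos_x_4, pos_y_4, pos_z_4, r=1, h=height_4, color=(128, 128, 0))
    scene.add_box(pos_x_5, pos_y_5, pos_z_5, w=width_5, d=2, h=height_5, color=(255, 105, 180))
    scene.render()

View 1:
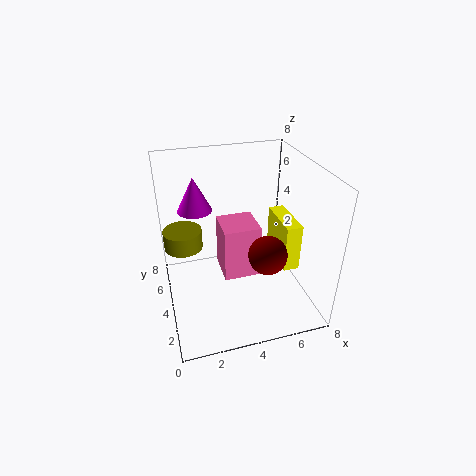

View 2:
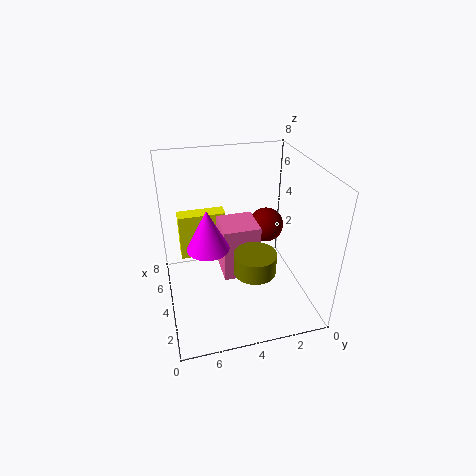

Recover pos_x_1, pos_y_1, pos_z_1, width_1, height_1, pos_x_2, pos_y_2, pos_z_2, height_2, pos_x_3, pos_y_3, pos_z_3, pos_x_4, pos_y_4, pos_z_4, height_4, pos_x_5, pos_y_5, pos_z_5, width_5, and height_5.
pos_x_1 = 7, pos_y_1 = 4, pos_z_1 = 1, width_1 = 1, height_1 = 3, pos_x_2 = 2, pos_y_2 = 6, pos_z_2 = 5, height_2 = 2, pos_x_3 = 5, pos_y_3 = 2, pos_z_3 = 4, pos_x_4 = 1, pos_y_4 = 4, pos_z_4 = 4, height_4 = 1, pos_x_5 = 3, pos_y_5 = 3, pos_z_5 = 2, width_5 = 2, height_5 = 3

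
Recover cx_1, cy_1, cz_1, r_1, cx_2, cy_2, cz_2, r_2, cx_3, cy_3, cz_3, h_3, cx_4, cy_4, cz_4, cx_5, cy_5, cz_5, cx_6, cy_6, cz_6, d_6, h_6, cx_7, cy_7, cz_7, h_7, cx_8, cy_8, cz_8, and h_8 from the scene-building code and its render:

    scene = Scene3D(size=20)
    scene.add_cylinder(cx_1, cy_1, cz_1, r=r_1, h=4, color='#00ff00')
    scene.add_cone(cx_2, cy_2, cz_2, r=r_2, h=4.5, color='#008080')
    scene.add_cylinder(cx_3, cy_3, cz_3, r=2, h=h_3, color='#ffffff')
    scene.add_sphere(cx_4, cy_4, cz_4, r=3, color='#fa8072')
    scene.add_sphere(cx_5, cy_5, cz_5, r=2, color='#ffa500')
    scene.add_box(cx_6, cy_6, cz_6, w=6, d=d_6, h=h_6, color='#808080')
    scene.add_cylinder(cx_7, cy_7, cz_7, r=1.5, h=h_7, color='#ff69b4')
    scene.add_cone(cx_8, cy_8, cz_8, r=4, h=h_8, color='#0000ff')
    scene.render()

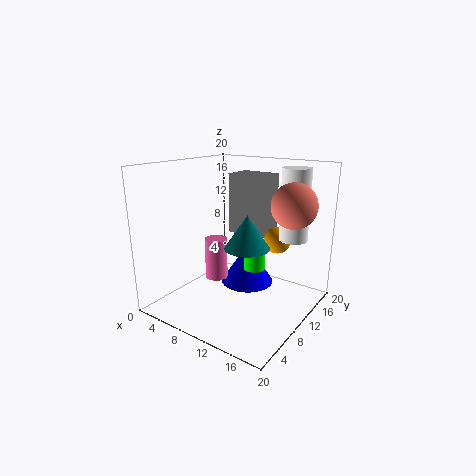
cx_1 = 11.5
cy_1 = 12
cz_1 = 5
r_1 = 1.5
cx_2 = 12.5
cy_2 = 8.5
cz_2 = 9.5
r_2 = 3
cx_3 = 16
cy_3 = 15
cz_3 = 9.5
h_3 = 10
cx_4 = 17
cy_4 = 12.5
cz_4 = 15
cx_5 = 13
cy_5 = 16
cz_5 = 8.5
cx_6 = 5.5
cy_6 = 14
cz_6 = 9
d_6 = 4.5
h_6 = 9
cx_7 = 8.5
cy_7 = 7
cz_7 = 5
h_7 = 5.5
cx_8 = 9
cy_8 = 14
cz_8 = 1.5
h_8 = 6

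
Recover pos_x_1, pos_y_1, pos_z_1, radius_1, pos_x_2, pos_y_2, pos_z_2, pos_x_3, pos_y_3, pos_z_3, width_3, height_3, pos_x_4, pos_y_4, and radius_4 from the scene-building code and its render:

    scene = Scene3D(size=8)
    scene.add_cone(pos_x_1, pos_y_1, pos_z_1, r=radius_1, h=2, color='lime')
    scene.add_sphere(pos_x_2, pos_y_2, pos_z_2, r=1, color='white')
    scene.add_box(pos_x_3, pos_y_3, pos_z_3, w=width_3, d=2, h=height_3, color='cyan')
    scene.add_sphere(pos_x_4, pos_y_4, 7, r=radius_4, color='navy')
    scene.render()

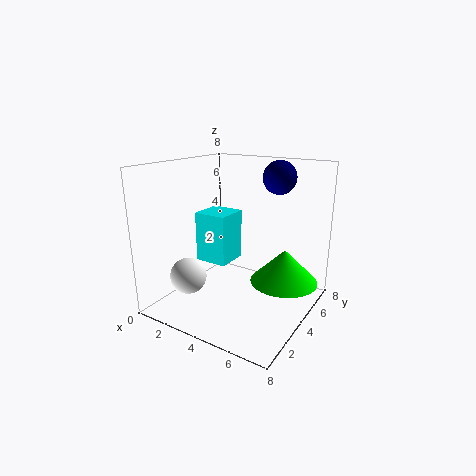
pos_x_1 = 6, pos_y_1 = 6, pos_z_1 = 1, radius_1 = 2, pos_x_2 = 2, pos_y_2 = 2, pos_z_2 = 2, pos_x_3 = 1, pos_y_3 = 4, pos_z_3 = 2, width_3 = 2, height_3 = 3, pos_x_4 = 5, pos_y_4 = 7, radius_4 = 1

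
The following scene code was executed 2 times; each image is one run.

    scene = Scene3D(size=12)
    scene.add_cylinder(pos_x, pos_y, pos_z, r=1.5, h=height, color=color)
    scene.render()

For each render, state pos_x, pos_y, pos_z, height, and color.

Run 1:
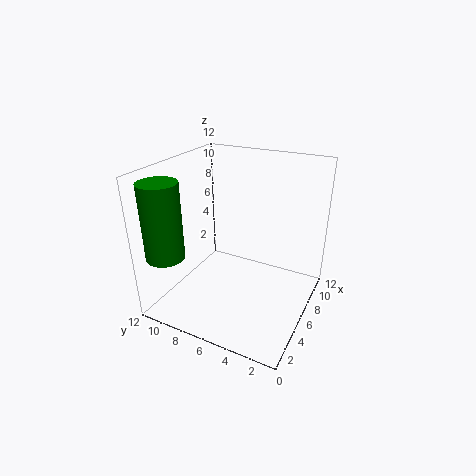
pos_x = 1.5
pos_y = 10
pos_z = 5.5
height = 6
color = 'green'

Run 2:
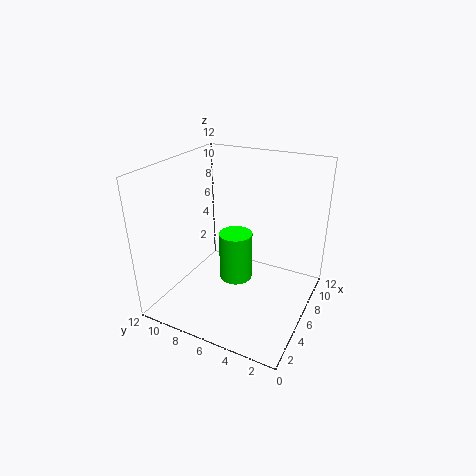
pos_x = 7.5
pos_y = 7
pos_z = 1
height = 4.5
color = 'lime'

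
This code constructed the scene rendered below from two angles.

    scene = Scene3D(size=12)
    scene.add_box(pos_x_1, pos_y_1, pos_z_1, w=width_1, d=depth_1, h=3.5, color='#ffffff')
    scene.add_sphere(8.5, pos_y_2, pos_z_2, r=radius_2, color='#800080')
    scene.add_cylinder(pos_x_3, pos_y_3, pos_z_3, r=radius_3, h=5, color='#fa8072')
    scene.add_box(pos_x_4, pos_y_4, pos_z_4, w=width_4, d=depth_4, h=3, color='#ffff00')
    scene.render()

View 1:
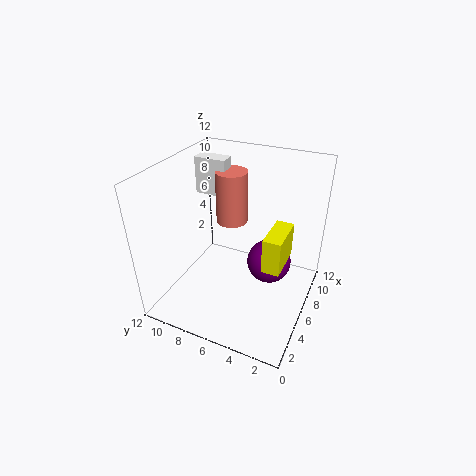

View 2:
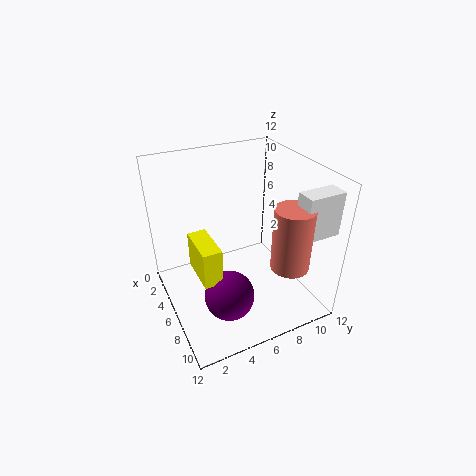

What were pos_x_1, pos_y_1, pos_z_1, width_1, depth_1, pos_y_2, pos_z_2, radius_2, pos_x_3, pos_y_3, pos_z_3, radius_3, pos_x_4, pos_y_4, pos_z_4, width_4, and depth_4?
pos_x_1 = 9.5
pos_y_1 = 9
pos_z_1 = 7.5
width_1 = 1.5
depth_1 = 3
pos_y_2 = 4
pos_z_2 = 2.5
radius_2 = 2
pos_x_3 = 10
pos_y_3 = 8.5
pos_z_3 = 5
radius_3 = 1.5
pos_x_4 = 5
pos_y_4 = 2
pos_z_4 = 4
width_4 = 3.5
depth_4 = 1.5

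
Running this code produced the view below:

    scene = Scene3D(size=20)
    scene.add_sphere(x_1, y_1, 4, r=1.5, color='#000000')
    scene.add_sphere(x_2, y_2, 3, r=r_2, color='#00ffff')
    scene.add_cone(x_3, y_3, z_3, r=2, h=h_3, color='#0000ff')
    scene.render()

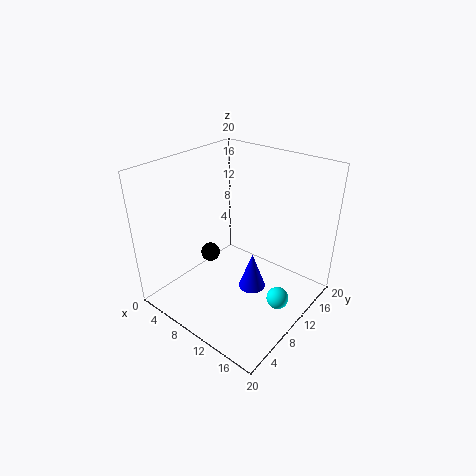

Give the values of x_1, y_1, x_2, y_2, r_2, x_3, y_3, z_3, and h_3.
x_1 = 3; y_1 = 11.5; x_2 = 17; y_2 = 10; r_2 = 1.5; x_3 = 11.5; y_3 = 11.5; z_3 = 1.5; h_3 = 5.5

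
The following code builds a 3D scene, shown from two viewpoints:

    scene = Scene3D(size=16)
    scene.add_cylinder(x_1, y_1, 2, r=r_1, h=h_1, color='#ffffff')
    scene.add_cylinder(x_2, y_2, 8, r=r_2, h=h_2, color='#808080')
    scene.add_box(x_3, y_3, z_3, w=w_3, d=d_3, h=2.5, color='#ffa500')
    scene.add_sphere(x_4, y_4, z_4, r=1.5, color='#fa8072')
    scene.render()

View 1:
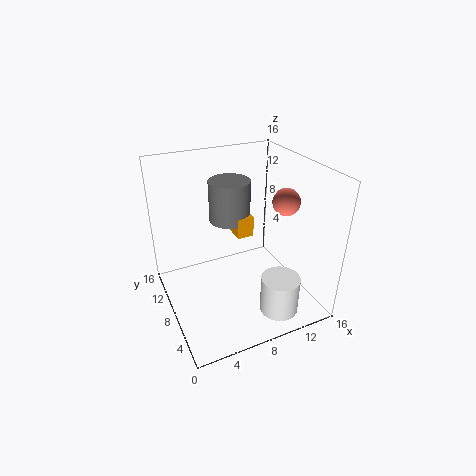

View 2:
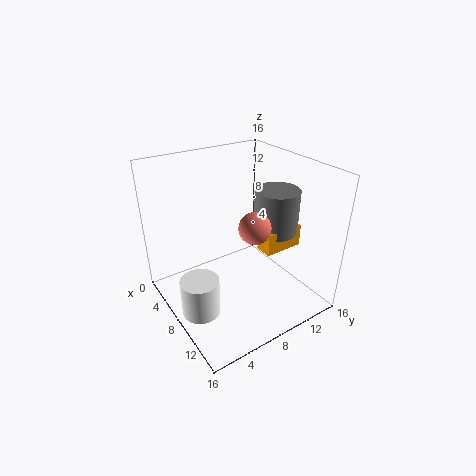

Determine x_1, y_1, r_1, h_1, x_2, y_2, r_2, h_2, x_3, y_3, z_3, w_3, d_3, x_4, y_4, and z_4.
x_1 = 10
y_1 = 2
r_1 = 2
h_1 = 4
x_2 = 9
y_2 = 12.5
r_2 = 2.5
h_2 = 5
x_3 = 9
y_3 = 10
z_3 = 6.5
w_3 = 2
d_3 = 4.5
x_4 = 13
y_4 = 6.5
z_4 = 12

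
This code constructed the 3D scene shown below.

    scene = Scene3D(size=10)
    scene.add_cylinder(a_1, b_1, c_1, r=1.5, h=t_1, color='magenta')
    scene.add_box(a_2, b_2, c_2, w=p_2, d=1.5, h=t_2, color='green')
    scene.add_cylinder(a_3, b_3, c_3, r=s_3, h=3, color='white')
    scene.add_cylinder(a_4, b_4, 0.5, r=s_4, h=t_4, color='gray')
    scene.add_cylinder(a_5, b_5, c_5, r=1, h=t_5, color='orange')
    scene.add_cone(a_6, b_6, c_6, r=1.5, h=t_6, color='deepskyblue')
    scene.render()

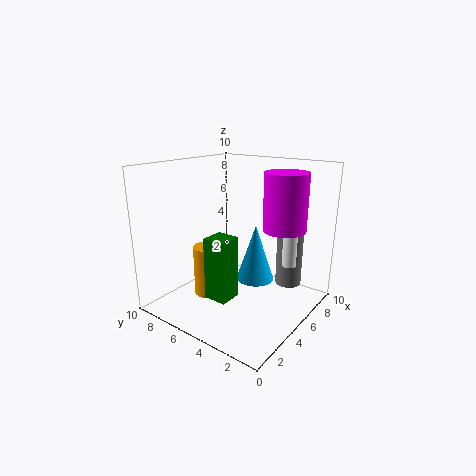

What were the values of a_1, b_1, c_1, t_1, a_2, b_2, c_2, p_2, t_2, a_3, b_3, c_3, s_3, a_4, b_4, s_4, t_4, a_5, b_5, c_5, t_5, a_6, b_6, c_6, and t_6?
a_1 = 7, b_1 = 2.5, c_1 = 5.5, t_1 = 4, a_2 = 1.5, b_2 = 3.5, c_2 = 2, p_2 = 1.5, t_2 = 4, a_3 = 7, b_3 = 2, c_3 = 3, s_3 = 0.5, a_4 = 9, b_4 = 3, s_4 = 1, t_4 = 4.5, a_5 = 3.5, b_5 = 6.5, c_5 = 1, t_5 = 3.5, a_6 = 8, b_6 = 5.5, c_6 = 0.5, t_6 = 4.5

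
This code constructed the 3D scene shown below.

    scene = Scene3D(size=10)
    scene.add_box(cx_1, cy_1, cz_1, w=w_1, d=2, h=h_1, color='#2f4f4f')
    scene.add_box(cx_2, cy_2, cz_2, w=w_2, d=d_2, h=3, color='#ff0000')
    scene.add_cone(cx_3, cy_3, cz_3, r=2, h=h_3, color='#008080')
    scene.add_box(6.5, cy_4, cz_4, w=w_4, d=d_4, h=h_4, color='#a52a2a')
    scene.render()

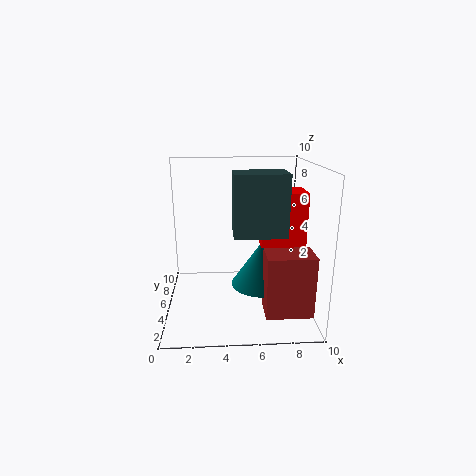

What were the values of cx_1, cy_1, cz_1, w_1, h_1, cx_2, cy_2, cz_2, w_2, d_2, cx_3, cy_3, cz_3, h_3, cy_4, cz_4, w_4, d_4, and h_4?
cx_1 = 4.5, cy_1 = 0.5, cz_1 = 6.5, w_1 = 3, h_1 = 3.5, cx_2 = 6, cy_2 = 0.5, cz_2 = 6, w_2 = 2.5, d_2 = 2, cx_3 = 6.5, cy_3 = 4, cz_3 = 2, h_3 = 3, cy_4 = 1, cz_4 = 1, w_4 = 3, d_4 = 2, h_4 = 4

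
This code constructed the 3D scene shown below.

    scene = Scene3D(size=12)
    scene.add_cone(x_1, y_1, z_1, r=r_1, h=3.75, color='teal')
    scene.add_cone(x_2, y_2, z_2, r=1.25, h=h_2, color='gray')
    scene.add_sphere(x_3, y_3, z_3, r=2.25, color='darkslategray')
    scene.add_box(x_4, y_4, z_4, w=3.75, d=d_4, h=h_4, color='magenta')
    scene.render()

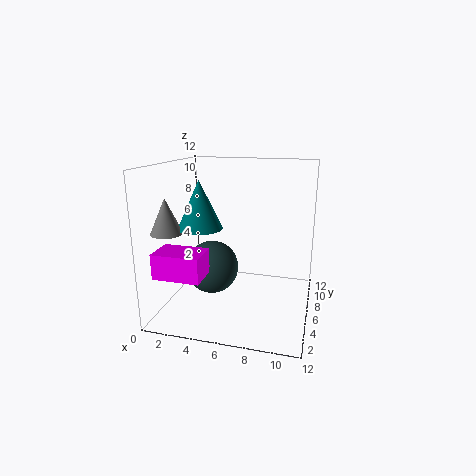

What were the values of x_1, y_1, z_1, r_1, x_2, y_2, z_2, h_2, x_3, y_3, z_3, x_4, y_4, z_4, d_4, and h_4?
x_1 = 3.5
y_1 = 4
z_1 = 7.25
r_1 = 1.75
x_2 = 1.25
y_2 = 2.75
z_2 = 7
h_2 = 2.75
x_3 = 3.75
y_3 = 5.75
z_3 = 3.25
x_4 = 0.5
y_4 = 1.25
z_4 = 3.75
d_4 = 2.5
h_4 = 2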